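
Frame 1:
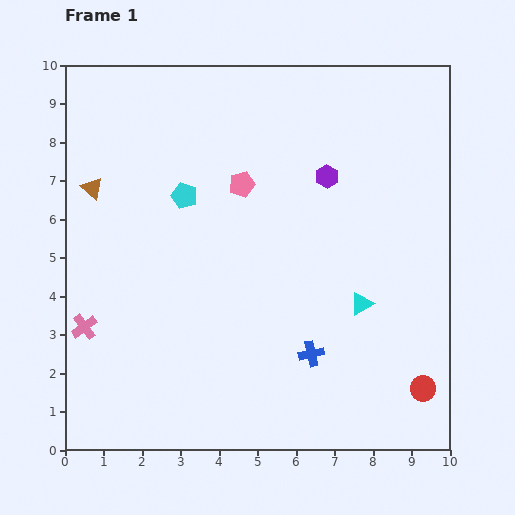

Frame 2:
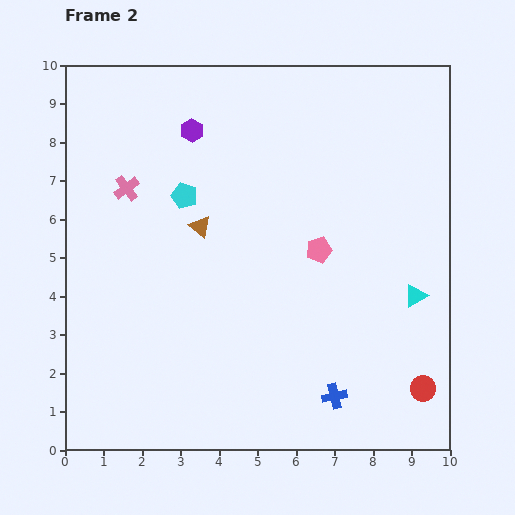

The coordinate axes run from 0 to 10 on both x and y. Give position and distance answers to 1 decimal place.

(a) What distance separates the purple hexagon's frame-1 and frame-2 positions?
3.7

The purple hexagon moved from (6.8, 7.1) to (3.3, 8.3), a distance of √(3.5² + 1.2²) ≈ 3.7.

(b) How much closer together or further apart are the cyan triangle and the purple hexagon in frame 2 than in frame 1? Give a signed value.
+3.8

Distance in frame 1: 3.4. Distance in frame 2: 7.2.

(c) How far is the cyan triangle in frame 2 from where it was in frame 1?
1.4

The cyan triangle moved from (7.7, 3.8) to (9.1, 4.0), a distance of √(1.4² + 0.2²) ≈ 1.4.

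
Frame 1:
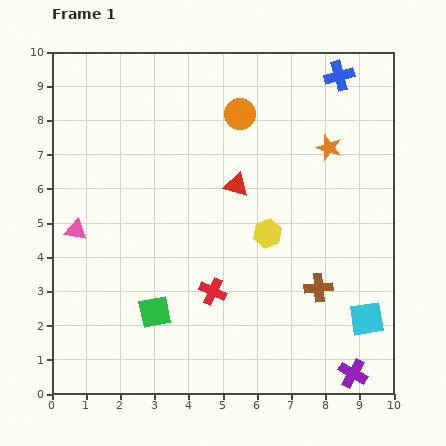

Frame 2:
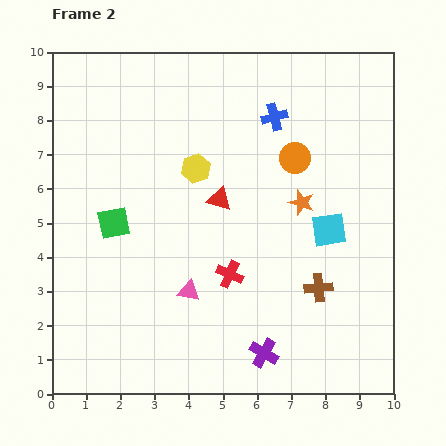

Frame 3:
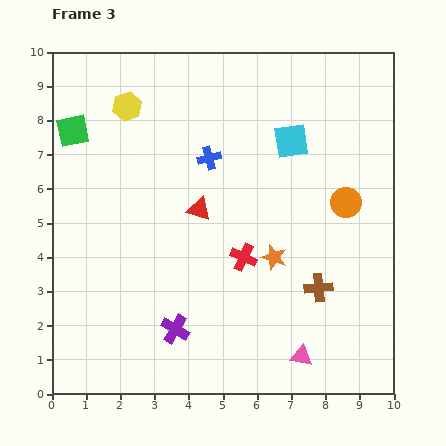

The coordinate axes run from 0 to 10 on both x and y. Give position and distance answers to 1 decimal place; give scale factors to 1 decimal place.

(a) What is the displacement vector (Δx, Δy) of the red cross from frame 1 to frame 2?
(0.5, 0.5)

The red cross was at (4.7, 3.0) in frame 1 and (5.2, 3.5) in frame 2.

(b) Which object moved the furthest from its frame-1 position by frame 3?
the pink triangle

(moved 7.6; next 5.8)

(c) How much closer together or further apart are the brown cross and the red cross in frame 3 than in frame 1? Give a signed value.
-0.7

Distance in frame 1: 3.1. Distance in frame 3: 2.4.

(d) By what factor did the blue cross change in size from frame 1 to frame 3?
0.8×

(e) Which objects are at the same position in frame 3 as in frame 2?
the brown cross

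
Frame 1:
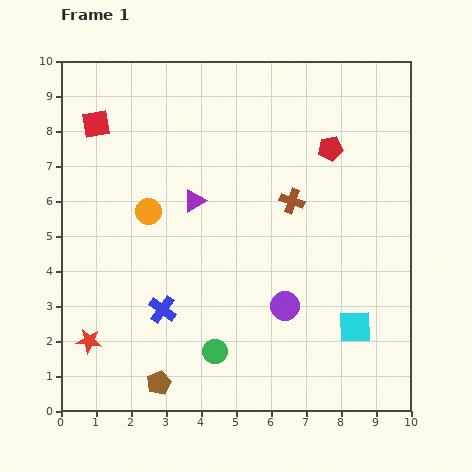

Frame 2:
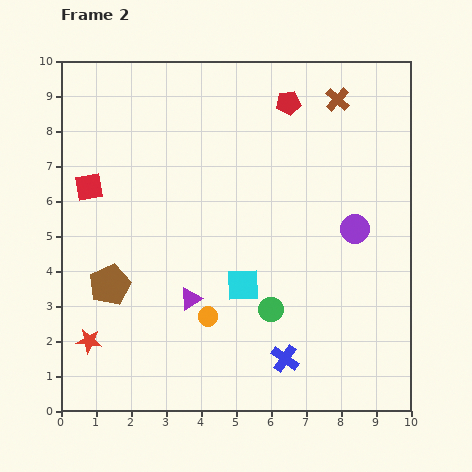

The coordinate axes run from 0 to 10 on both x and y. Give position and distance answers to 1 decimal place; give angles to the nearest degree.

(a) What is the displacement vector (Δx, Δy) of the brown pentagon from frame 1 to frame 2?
(-1.4, 2.8)

The brown pentagon was at (2.8, 0.8) in frame 1 and (1.4, 3.6) in frame 2.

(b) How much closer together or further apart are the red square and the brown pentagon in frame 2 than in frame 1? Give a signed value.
-4.7

Distance in frame 1: 7.6. Distance in frame 2: 2.9.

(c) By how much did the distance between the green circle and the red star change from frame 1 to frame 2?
+1.7

Distance in frame 1: 3.6. Distance in frame 2: 5.3.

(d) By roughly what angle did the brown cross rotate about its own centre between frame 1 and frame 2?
24° clockwise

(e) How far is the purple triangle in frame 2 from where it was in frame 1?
2.8

The purple triangle moved from (3.8, 6.0) to (3.7, 3.2), a distance of √(0.1² + 2.8²) ≈ 2.8.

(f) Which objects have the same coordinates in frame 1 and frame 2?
the red star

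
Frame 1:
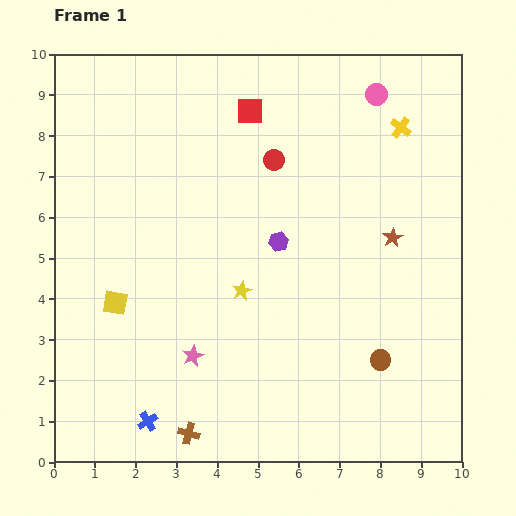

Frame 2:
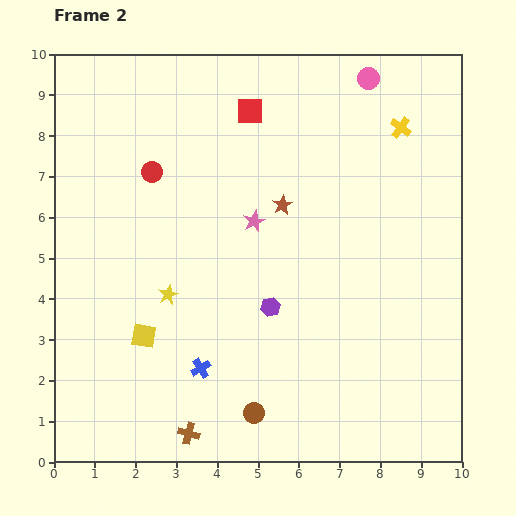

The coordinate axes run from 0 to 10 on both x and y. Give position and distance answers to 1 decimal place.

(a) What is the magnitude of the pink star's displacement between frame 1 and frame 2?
3.6

The pink star moved from (3.4, 2.6) to (4.9, 5.9), a distance of √(1.5² + 3.3²) ≈ 3.6.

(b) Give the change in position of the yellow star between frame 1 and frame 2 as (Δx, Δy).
(-1.8, -0.1)

The yellow star was at (4.6, 4.2) in frame 1 and (2.8, 4.1) in frame 2.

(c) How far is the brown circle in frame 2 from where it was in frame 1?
3.4

The brown circle moved from (8.0, 2.5) to (4.9, 1.2), a distance of √(3.1² + 1.3²) ≈ 3.4.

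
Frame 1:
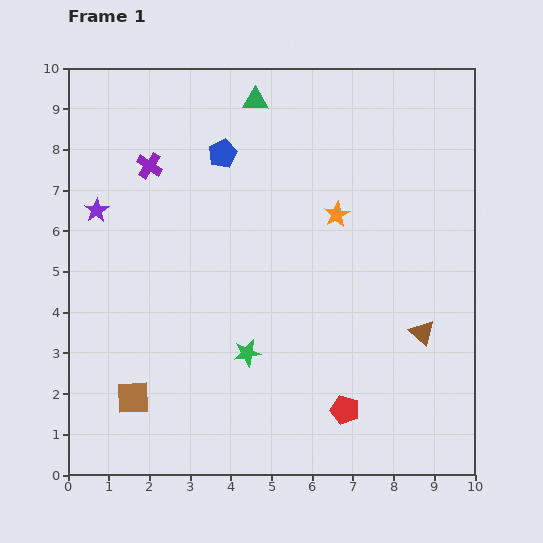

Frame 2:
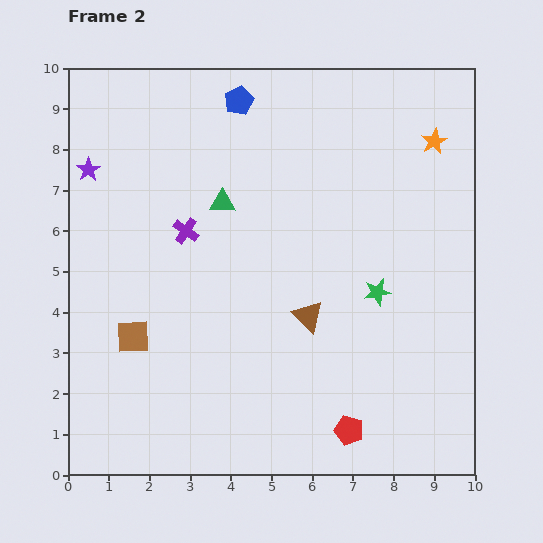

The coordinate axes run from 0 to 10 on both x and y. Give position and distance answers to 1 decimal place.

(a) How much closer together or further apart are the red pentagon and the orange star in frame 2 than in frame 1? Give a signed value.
+2.6

Distance in frame 1: 4.8. Distance in frame 2: 7.4.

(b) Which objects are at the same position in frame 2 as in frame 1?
none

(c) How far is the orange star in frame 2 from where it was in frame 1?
3.0

The orange star moved from (6.6, 6.4) to (9.0, 8.2), a distance of √(2.4² + 1.8²) ≈ 3.0.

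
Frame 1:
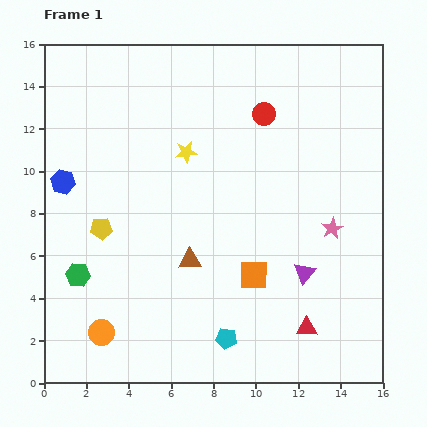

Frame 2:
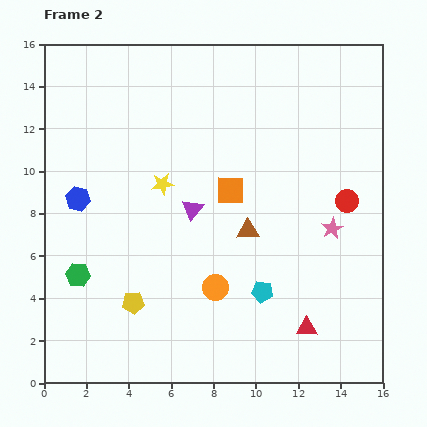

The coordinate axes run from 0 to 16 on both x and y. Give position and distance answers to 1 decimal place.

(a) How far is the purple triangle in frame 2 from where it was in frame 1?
6.1

The purple triangle moved from (12.3, 5.2) to (7.0, 8.2), a distance of √(5.3² + 3.0²) ≈ 6.1.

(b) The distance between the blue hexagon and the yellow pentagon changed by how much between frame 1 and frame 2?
+2.7

Distance in frame 1: 2.8. Distance in frame 2: 5.5.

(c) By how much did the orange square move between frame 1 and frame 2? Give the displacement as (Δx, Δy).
(-1.1, 4.0)

The orange square was at (9.9, 5.1) in frame 1 and (8.8, 9.1) in frame 2.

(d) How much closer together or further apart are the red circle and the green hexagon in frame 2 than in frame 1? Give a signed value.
+1.6

Distance in frame 1: 11.6. Distance in frame 2: 13.2.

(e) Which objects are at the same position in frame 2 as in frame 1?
the green hexagon, the pink star, the red triangle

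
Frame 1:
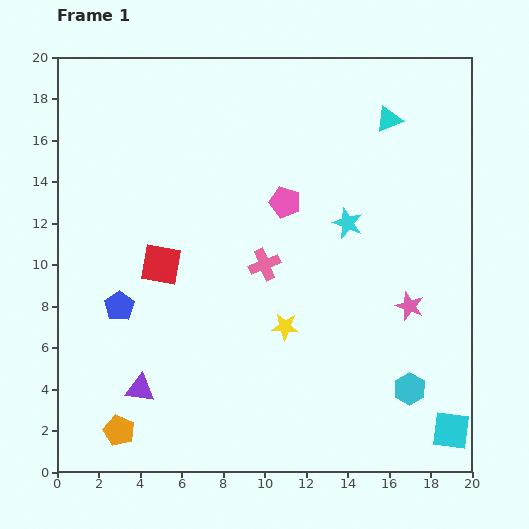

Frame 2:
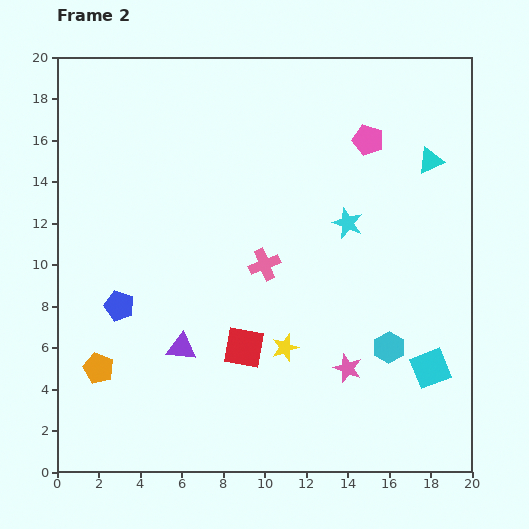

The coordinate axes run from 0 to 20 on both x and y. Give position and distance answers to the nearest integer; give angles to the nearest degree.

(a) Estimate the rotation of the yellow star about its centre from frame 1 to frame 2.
22° counter-clockwise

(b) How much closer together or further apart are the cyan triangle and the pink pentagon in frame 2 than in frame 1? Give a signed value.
-3

Distance in frame 1: 6. Distance in frame 2: 3.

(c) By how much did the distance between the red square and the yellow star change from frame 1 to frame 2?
-5

Distance in frame 1: 7. Distance in frame 2: 2.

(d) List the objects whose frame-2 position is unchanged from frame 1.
the cyan star, the pink cross, the blue pentagon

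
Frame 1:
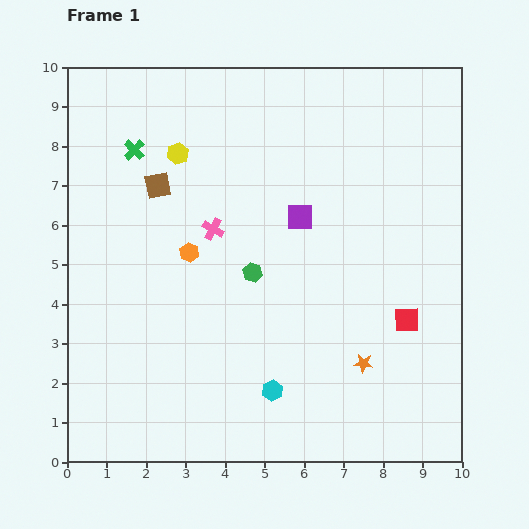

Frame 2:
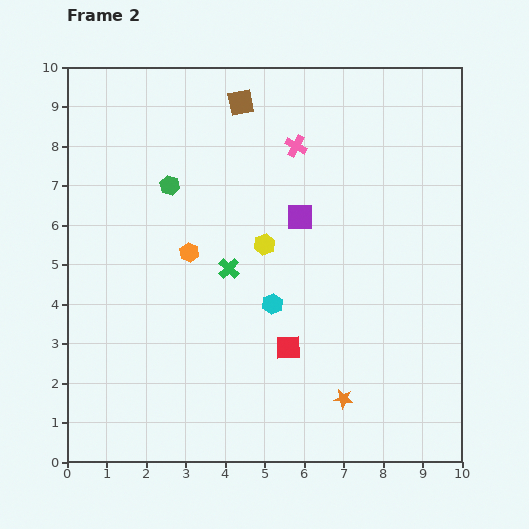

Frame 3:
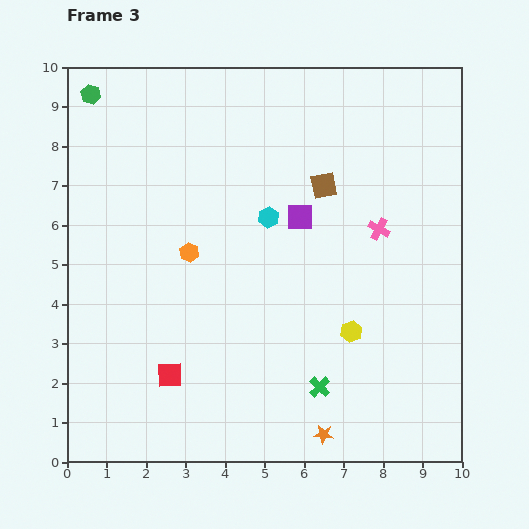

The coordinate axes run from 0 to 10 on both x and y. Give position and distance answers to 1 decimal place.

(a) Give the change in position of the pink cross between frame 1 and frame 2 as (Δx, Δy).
(2.1, 2.1)

The pink cross was at (3.7, 5.9) in frame 1 and (5.8, 8.0) in frame 2.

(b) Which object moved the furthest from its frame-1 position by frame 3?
the green cross

(moved 7.6; next 6.3)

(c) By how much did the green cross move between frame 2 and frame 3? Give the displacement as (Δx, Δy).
(2.3, -3.0)

The green cross was at (4.1, 4.9) in frame 2 and (6.4, 1.9) in frame 3.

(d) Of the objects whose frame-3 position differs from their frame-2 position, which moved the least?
the orange star

(moved 1.0)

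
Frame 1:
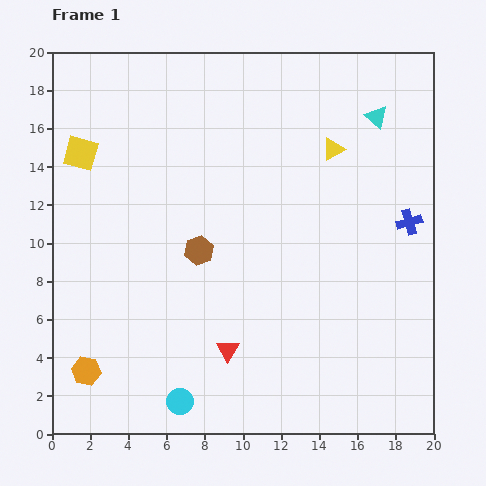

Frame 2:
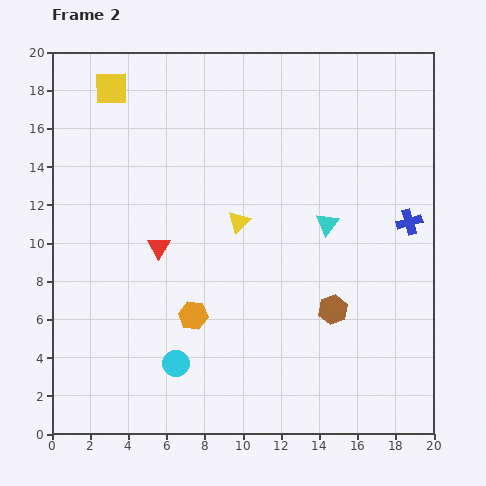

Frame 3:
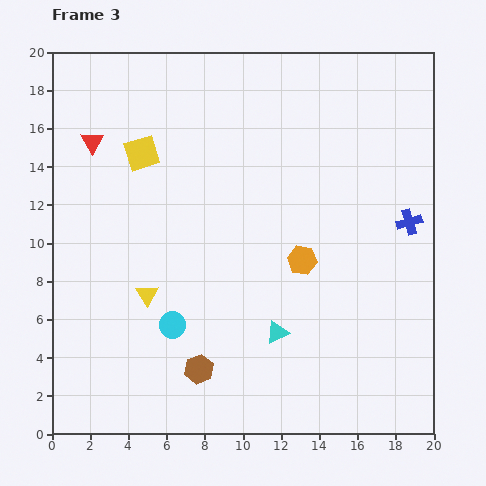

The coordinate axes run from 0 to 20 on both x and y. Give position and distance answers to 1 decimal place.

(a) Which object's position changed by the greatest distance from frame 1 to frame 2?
the brown hexagon

(moved 7.7; next 6.5)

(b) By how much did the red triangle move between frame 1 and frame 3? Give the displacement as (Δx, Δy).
(-7.1, 10.9)

The red triangle was at (9.2, 4.4) in frame 1 and (2.1, 15.3) in frame 3.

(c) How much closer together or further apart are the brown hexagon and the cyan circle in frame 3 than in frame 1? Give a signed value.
-5.3

Distance in frame 1: 8.0. Distance in frame 3: 2.7.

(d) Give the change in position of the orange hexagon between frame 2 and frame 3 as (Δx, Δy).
(5.7, 2.9)

The orange hexagon was at (7.4, 6.2) in frame 2 and (13.1, 9.1) in frame 3.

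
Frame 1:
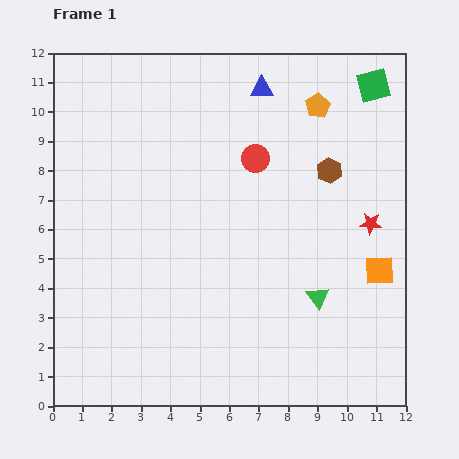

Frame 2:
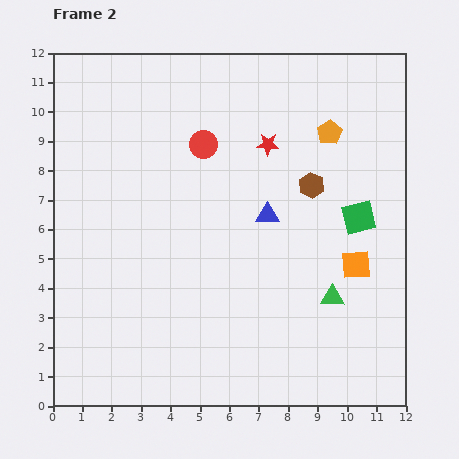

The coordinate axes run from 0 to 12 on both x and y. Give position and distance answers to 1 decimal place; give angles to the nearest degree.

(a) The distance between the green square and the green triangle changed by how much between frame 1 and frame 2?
-4.6

Distance in frame 1: 7.4. Distance in frame 2: 2.8.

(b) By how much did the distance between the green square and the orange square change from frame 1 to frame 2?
-4.7

Distance in frame 1: 6.3. Distance in frame 2: 1.6.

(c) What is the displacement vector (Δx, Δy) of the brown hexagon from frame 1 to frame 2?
(-0.6, -0.5)

The brown hexagon was at (9.4, 8.0) in frame 1 and (8.8, 7.5) in frame 2.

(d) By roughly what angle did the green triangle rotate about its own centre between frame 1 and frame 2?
52° counter-clockwise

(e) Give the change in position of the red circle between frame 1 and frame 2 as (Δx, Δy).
(-1.8, 0.5)

The red circle was at (6.9, 8.4) in frame 1 and (5.1, 8.9) in frame 2.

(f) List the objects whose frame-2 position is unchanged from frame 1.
none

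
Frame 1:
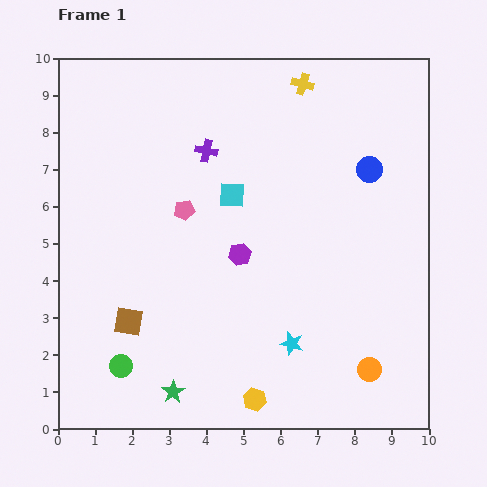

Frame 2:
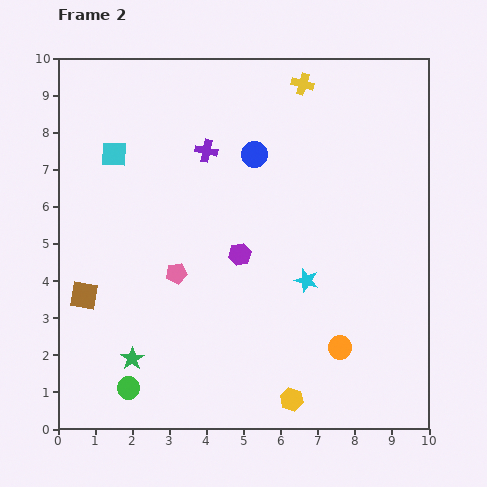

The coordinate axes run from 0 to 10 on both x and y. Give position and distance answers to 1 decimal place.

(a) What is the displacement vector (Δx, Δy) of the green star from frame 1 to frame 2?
(-1.1, 0.9)

The green star was at (3.1, 1.0) in frame 1 and (2.0, 1.9) in frame 2.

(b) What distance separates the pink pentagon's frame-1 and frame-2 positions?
1.7

The pink pentagon moved from (3.4, 5.9) to (3.2, 4.2), a distance of √(0.2² + 1.7²) ≈ 1.7.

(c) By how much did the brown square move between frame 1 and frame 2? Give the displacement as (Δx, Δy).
(-1.2, 0.7)

The brown square was at (1.9, 2.9) in frame 1 and (0.7, 3.6) in frame 2.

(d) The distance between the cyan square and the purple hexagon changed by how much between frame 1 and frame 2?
+2.7

Distance in frame 1: 1.6. Distance in frame 2: 4.3.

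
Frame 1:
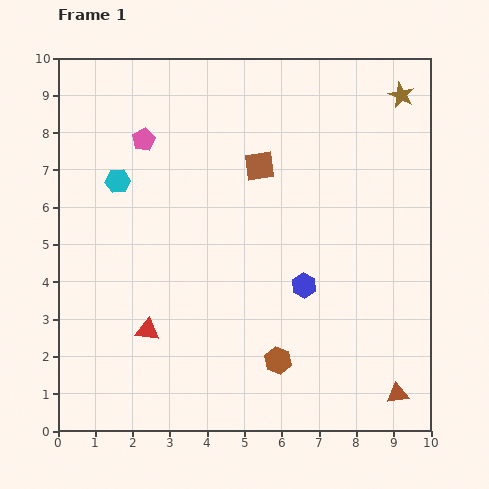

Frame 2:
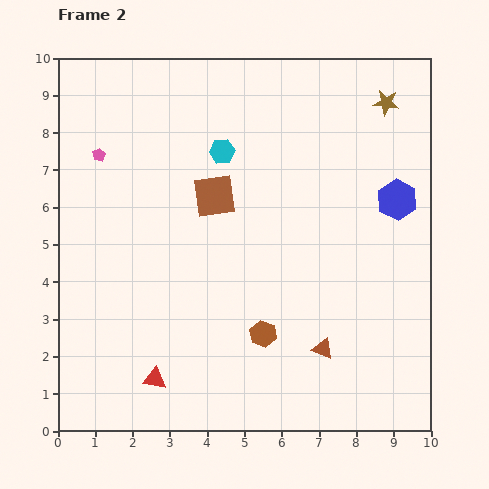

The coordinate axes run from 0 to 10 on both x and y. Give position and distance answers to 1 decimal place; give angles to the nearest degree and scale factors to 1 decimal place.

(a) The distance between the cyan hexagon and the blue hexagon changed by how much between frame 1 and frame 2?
-0.8

Distance in frame 1: 5.7. Distance in frame 2: 4.9.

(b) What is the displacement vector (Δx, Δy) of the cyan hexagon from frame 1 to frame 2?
(2.8, 0.8)

The cyan hexagon was at (1.6, 6.7) in frame 1 and (4.4, 7.5) in frame 2.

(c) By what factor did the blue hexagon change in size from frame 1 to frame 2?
1.7×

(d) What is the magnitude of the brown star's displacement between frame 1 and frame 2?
0.4

The brown star moved from (9.2, 9.0) to (8.8, 8.8), a distance of √(0.4² + 0.2²) ≈ 0.4.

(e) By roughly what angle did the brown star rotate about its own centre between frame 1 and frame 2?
17° counter-clockwise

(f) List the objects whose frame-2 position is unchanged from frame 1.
none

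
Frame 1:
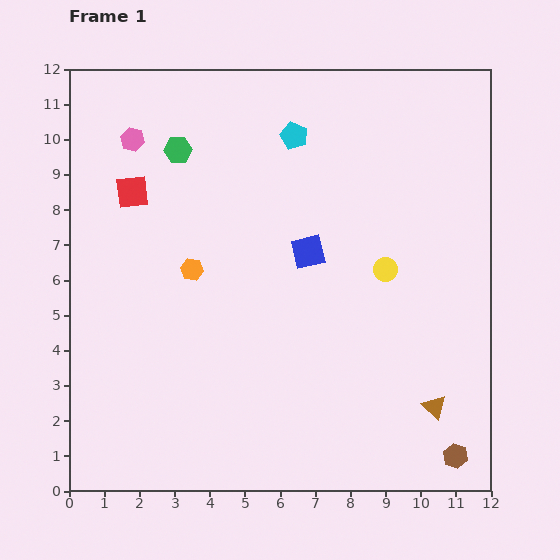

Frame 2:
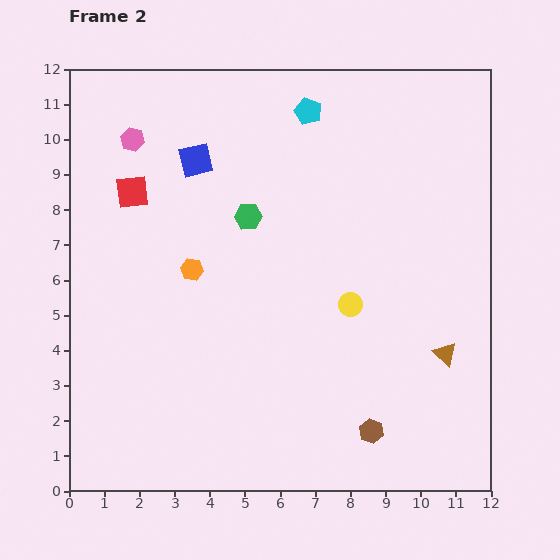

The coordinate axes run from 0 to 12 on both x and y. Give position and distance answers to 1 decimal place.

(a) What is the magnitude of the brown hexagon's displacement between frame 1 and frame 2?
2.5

The brown hexagon moved from (11.0, 1.0) to (8.6, 1.7), a distance of √(2.4² + 0.7²) ≈ 2.5.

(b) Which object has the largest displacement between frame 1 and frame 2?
the blue square

(moved 4.1; next 2.8)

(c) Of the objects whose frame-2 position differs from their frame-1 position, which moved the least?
the cyan pentagon

(moved 0.8)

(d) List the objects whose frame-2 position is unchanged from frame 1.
the red square, the pink hexagon, the orange hexagon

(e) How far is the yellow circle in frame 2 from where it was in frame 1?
1.4

The yellow circle moved from (9.0, 6.3) to (8.0, 5.3), a distance of √(1.0² + 1.0²) ≈ 1.4.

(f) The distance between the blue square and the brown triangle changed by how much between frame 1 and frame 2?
+3.3

Distance in frame 1: 5.7. Distance in frame 2: 9.0.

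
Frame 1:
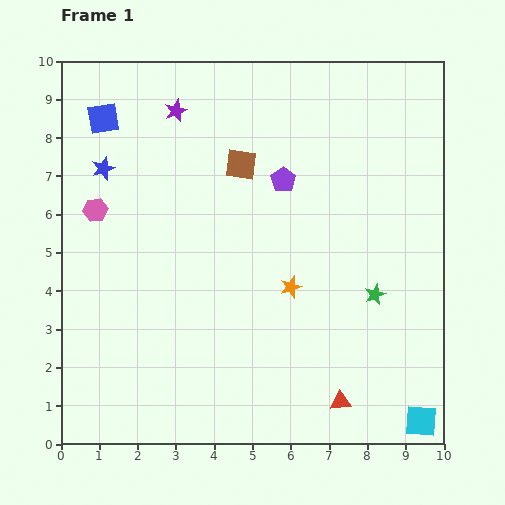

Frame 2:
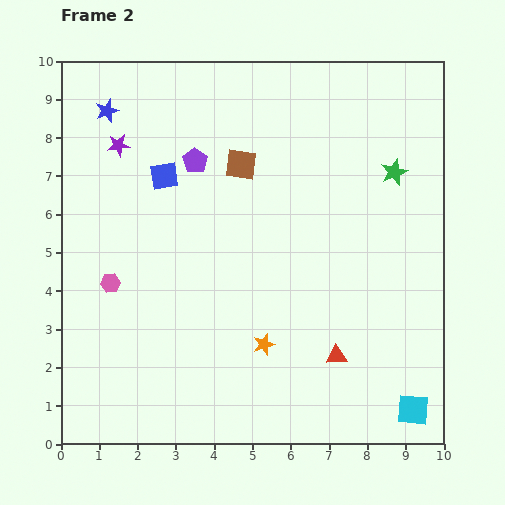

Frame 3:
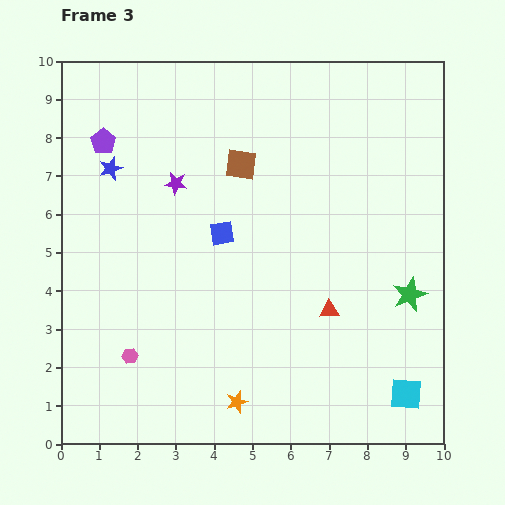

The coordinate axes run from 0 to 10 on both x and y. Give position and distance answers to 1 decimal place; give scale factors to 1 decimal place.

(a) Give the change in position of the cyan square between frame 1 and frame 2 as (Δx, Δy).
(-0.2, 0.3)

The cyan square was at (9.4, 0.6) in frame 1 and (9.2, 0.9) in frame 2.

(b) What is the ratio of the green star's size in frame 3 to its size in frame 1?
1.7×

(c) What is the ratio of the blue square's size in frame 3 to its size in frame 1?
0.8×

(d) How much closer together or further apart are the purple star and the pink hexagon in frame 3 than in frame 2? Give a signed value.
+1.1

Distance in frame 2: 3.6. Distance in frame 3: 4.7.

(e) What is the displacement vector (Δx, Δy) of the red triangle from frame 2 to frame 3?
(-0.2, 1.2)

The red triangle was at (7.2, 2.3) in frame 2 and (7.0, 3.5) in frame 3.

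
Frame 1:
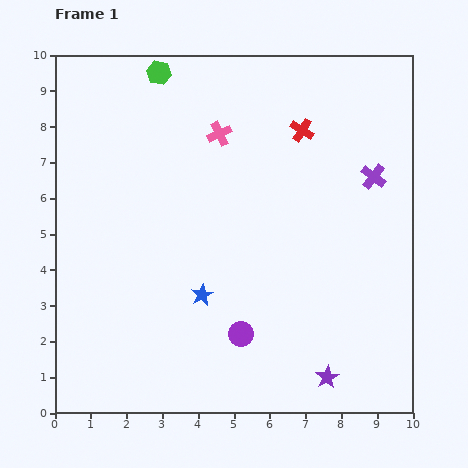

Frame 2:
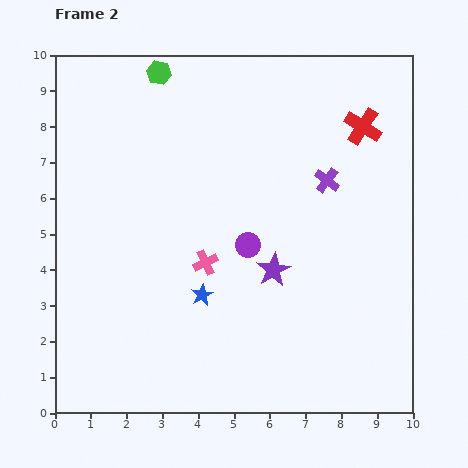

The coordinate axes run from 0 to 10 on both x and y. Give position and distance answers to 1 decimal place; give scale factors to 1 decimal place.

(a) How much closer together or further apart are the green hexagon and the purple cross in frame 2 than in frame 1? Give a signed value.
-1.1

Distance in frame 1: 6.7. Distance in frame 2: 5.6.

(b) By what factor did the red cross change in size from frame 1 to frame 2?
1.6×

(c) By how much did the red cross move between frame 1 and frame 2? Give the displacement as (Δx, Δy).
(1.7, 0.1)

The red cross was at (6.9, 7.9) in frame 1 and (8.6, 8.0) in frame 2.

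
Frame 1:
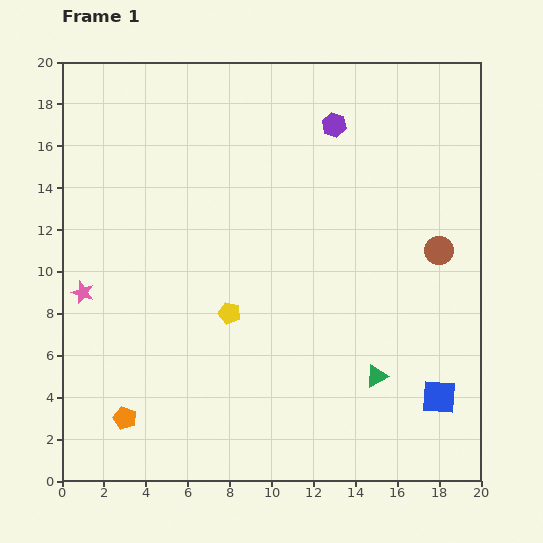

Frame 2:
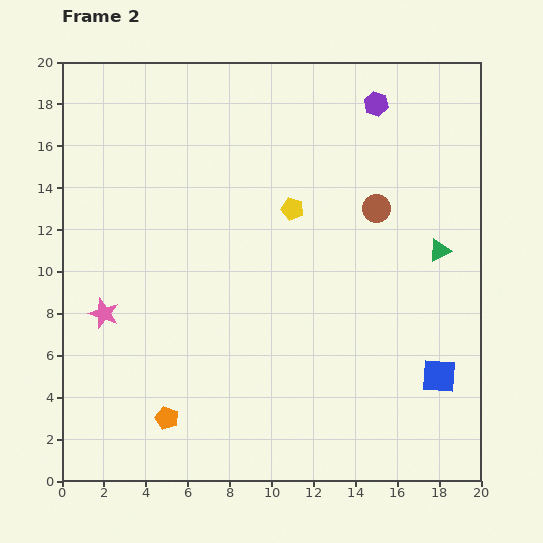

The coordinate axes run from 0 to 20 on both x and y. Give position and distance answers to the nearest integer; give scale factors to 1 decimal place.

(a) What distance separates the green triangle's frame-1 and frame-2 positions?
7

The green triangle moved from (15, 5) to (18, 11), a distance of √(3² + 6²) ≈ 7.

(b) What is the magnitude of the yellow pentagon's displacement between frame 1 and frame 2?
6

The yellow pentagon moved from (8, 8) to (11, 13), a distance of √(3² + 5²) ≈ 6.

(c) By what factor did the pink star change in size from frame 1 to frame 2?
1.4×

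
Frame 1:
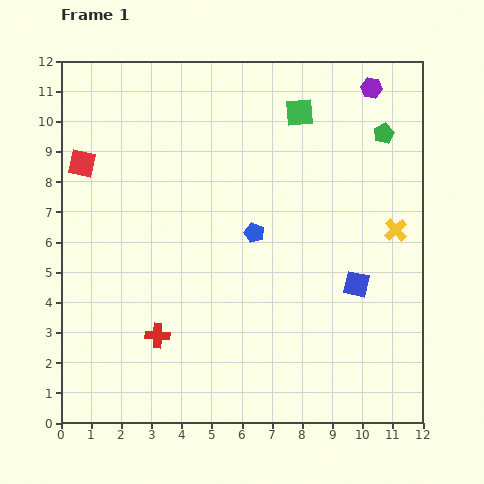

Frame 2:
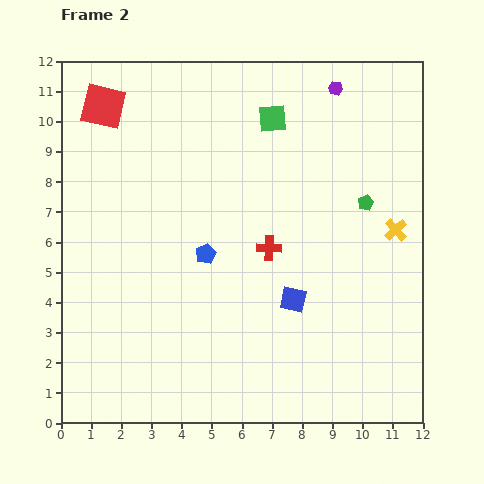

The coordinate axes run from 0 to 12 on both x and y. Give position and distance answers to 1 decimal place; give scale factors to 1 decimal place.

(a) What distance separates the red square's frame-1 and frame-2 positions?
2.0

The red square moved from (0.7, 8.6) to (1.4, 10.5), a distance of √(0.7² + 1.9²) ≈ 2.0.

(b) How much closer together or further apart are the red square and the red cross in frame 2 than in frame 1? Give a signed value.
+1.0

Distance in frame 1: 6.2. Distance in frame 2: 7.2.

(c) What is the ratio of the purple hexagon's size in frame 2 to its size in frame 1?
0.7×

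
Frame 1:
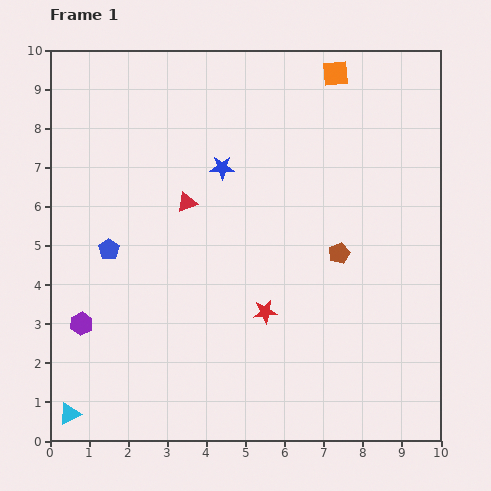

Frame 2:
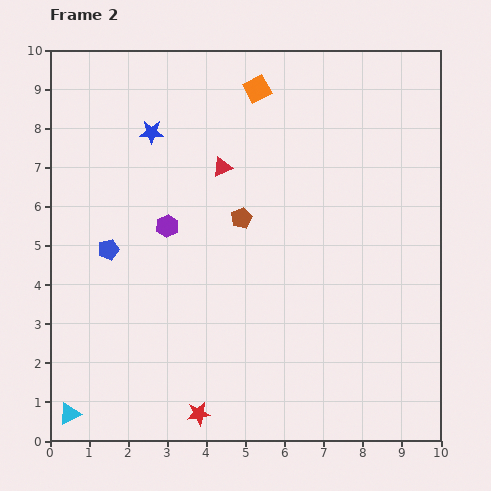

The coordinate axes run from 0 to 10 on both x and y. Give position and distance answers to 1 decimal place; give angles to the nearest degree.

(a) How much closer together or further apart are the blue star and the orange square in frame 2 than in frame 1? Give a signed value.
-0.9

Distance in frame 1: 3.8. Distance in frame 2: 2.9.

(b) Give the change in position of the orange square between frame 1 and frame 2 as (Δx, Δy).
(-2.0, -0.4)

The orange square was at (7.3, 9.4) in frame 1 and (5.3, 9.0) in frame 2.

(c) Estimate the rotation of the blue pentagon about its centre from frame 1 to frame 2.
20° clockwise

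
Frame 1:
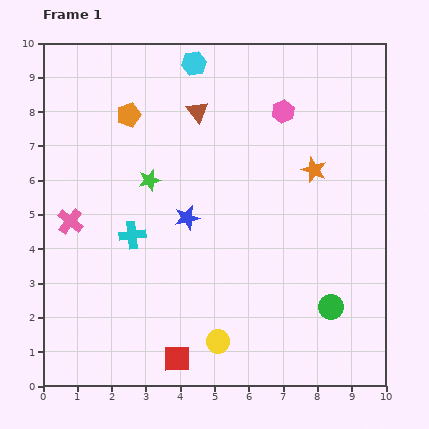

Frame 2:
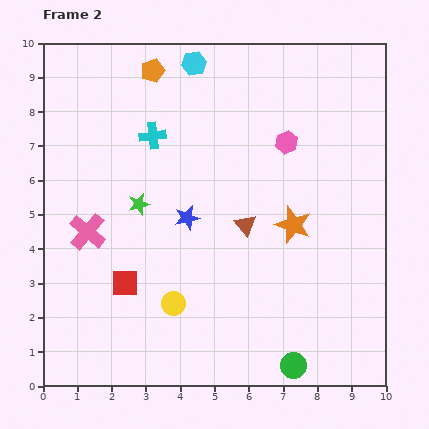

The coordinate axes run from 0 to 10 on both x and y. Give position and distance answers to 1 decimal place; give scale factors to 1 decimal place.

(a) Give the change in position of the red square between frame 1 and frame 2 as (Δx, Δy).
(-1.5, 2.2)

The red square was at (3.9, 0.8) in frame 1 and (2.4, 3.0) in frame 2.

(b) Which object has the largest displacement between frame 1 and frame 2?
the brown triangle

(moved 3.6; next 3.0)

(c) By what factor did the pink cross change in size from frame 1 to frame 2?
1.4×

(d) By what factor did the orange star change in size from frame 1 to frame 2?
1.4×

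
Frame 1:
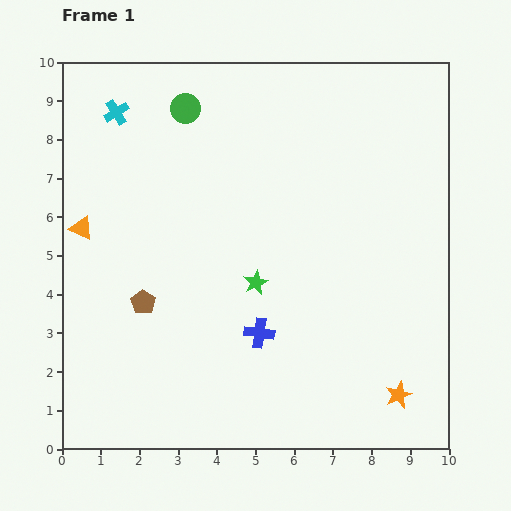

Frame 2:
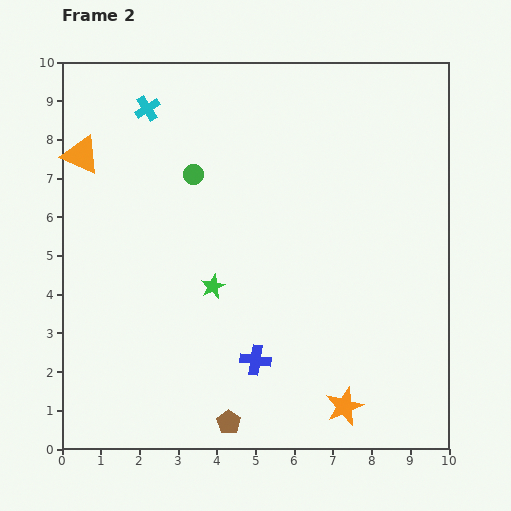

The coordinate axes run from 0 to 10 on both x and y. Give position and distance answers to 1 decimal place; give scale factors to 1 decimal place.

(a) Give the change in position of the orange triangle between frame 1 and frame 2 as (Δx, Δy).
(0.0, 1.9)

The orange triangle was at (0.5, 5.7) in frame 1 and (0.5, 7.6) in frame 2.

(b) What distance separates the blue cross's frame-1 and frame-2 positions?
0.7

The blue cross moved from (5.1, 3.0) to (5.0, 2.3), a distance of √(0.1² + 0.7²) ≈ 0.7.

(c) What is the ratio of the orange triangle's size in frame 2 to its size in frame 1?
1.6×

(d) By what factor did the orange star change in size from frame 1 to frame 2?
1.4×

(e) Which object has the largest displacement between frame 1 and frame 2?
the brown pentagon

(moved 3.8; next 1.9)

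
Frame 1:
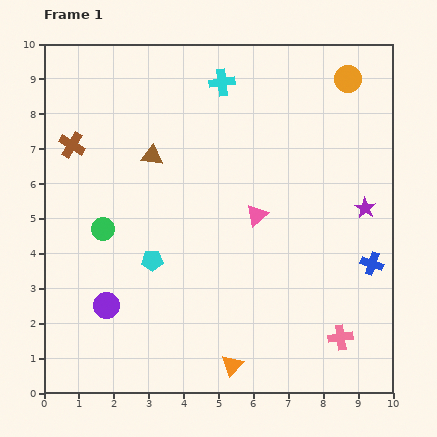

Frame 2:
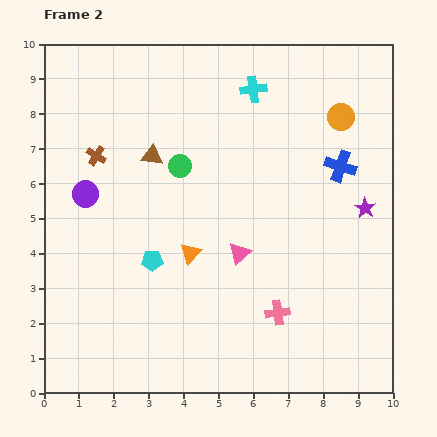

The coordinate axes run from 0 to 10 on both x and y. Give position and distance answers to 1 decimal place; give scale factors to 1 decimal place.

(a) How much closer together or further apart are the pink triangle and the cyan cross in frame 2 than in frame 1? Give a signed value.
+0.8

Distance in frame 1: 3.9. Distance in frame 2: 4.7.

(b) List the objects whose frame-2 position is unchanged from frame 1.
the cyan pentagon, the purple star, the brown triangle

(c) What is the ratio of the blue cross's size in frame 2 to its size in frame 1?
1.4×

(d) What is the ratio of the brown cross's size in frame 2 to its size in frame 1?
0.8×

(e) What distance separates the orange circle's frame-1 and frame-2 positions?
1.1

The orange circle moved from (8.7, 9.0) to (8.5, 7.9), a distance of √(0.2² + 1.1²) ≈ 1.1.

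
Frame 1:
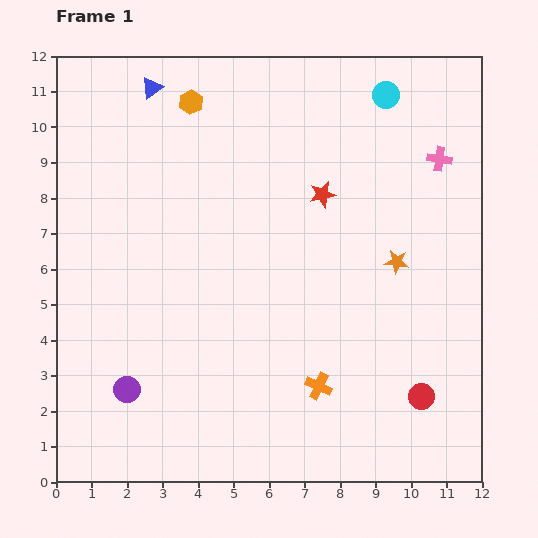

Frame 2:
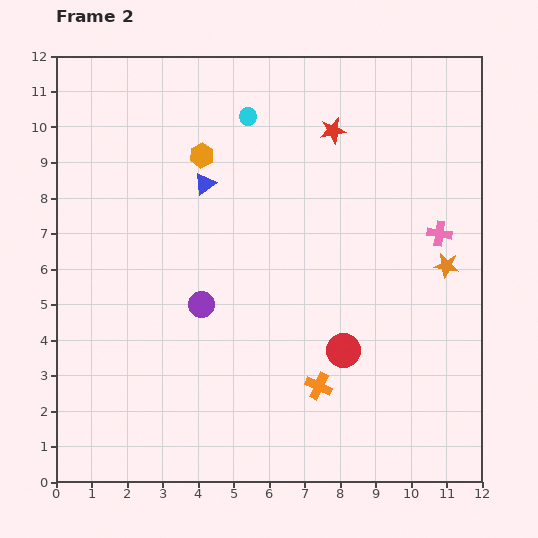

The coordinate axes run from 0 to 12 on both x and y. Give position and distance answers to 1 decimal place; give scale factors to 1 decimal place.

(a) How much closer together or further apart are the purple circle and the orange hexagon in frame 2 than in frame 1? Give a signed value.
-4.1

Distance in frame 1: 8.3. Distance in frame 2: 4.2.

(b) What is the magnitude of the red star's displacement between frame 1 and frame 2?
1.8

The red star moved from (7.5, 8.1) to (7.8, 9.9), a distance of √(0.3² + 1.8²) ≈ 1.8.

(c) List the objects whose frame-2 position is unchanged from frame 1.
the orange cross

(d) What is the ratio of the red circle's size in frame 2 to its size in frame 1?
1.3×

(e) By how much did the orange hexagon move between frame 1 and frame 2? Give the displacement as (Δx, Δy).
(0.3, -1.5)

The orange hexagon was at (3.8, 10.7) in frame 1 and (4.1, 9.2) in frame 2.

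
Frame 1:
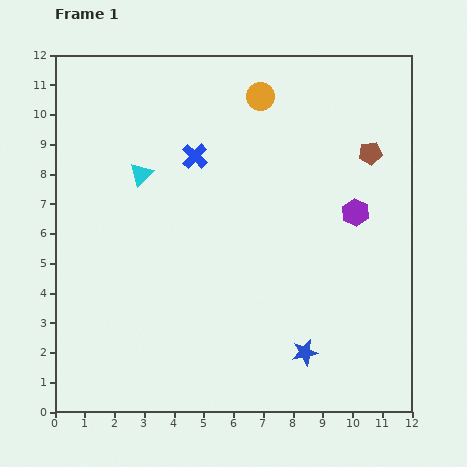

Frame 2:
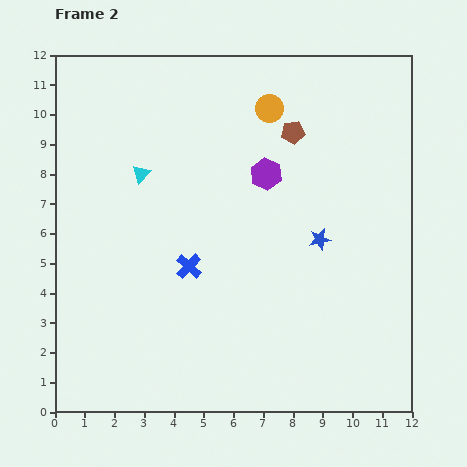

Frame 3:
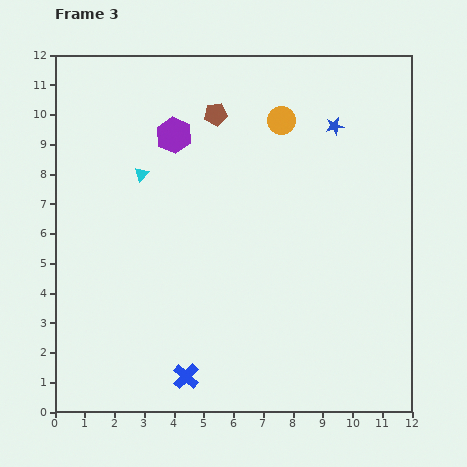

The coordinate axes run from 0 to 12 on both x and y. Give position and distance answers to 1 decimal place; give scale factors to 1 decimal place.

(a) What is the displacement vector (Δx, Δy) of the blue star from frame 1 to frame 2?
(0.5, 3.8)

The blue star was at (8.4, 2.0) in frame 1 and (8.9, 5.8) in frame 2.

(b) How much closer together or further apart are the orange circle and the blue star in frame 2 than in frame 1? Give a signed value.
-4.0

Distance in frame 1: 8.7. Distance in frame 2: 4.7.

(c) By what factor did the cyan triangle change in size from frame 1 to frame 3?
0.6×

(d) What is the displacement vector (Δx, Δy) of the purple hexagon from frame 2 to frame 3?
(-3.1, 1.3)

The purple hexagon was at (7.1, 8.0) in frame 2 and (4.0, 9.3) in frame 3.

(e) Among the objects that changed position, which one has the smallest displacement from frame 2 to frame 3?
the orange circle

(moved 0.6)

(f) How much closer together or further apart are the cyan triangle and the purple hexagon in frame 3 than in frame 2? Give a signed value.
-2.5

Distance in frame 2: 4.2. Distance in frame 3: 1.7.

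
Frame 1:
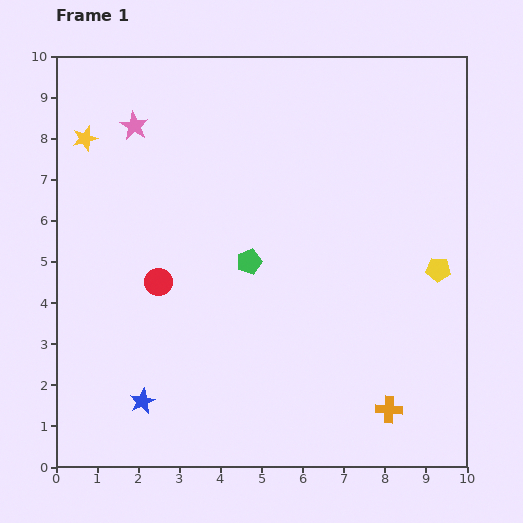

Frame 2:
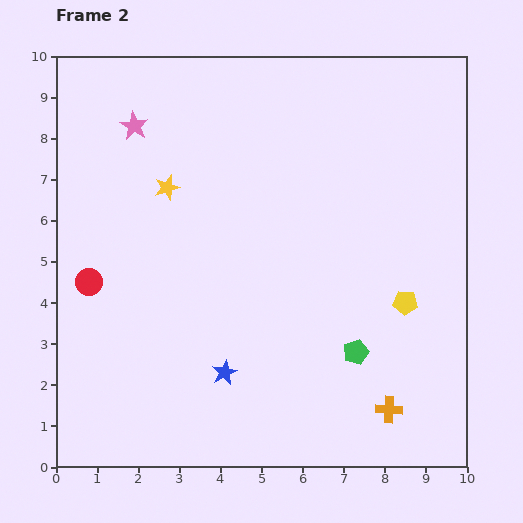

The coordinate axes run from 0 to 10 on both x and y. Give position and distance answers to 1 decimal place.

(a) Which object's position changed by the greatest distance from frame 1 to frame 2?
the green pentagon

(moved 3.4; next 2.3)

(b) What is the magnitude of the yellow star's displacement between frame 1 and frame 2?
2.3

The yellow star moved from (0.7, 8.0) to (2.7, 6.8), a distance of √(2.0² + 1.2²) ≈ 2.3.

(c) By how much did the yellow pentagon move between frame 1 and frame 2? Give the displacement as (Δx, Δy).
(-0.8, -0.8)

The yellow pentagon was at (9.3, 4.8) in frame 1 and (8.5, 4.0) in frame 2.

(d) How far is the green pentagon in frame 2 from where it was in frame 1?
3.4

The green pentagon moved from (4.7, 5.0) to (7.3, 2.8), a distance of √(2.6² + 2.2²) ≈ 3.4.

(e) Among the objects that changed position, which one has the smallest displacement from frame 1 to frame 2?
the yellow pentagon

(moved 1.1)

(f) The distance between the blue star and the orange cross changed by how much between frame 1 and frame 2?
-1.9

Distance in frame 1: 6.0. Distance in frame 2: 4.1.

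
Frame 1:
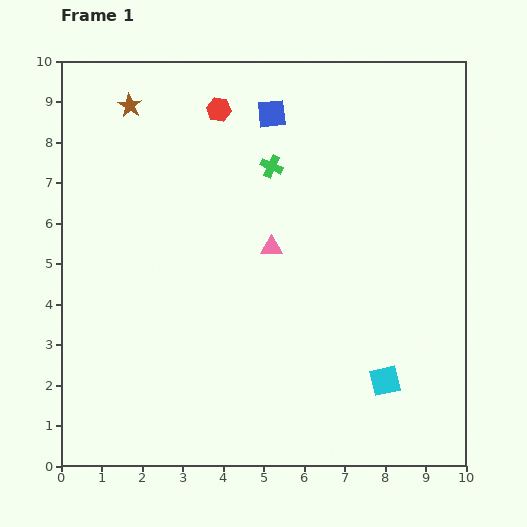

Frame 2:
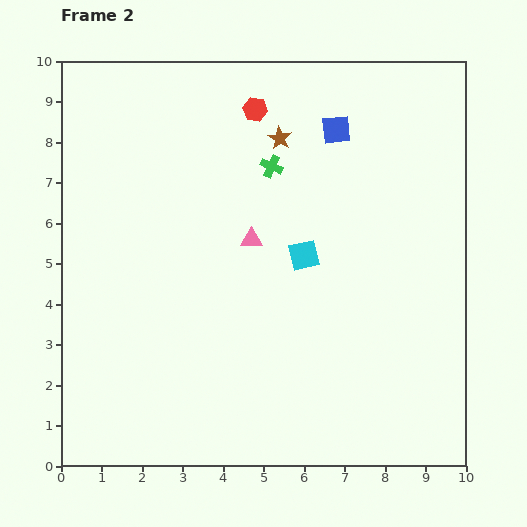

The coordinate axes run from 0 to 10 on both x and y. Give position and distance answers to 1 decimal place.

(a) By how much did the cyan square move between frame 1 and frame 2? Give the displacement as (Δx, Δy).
(-2.0, 3.1)

The cyan square was at (8.0, 2.1) in frame 1 and (6.0, 5.2) in frame 2.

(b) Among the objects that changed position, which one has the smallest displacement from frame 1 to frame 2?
the pink triangle

(moved 0.5)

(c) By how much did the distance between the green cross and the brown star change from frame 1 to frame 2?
-3.1

Distance in frame 1: 3.8. Distance in frame 2: 0.7.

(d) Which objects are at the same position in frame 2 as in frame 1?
the green cross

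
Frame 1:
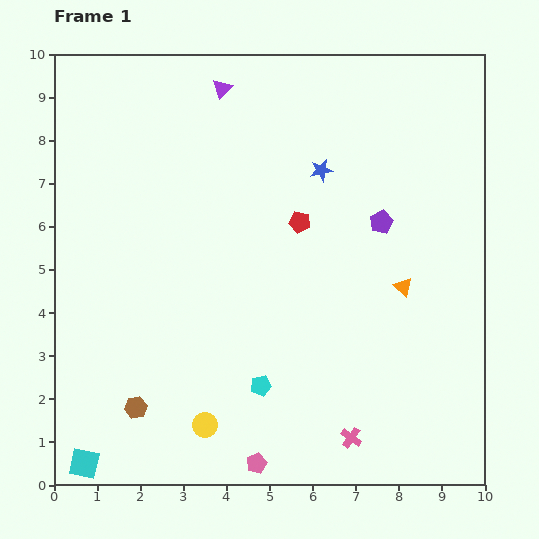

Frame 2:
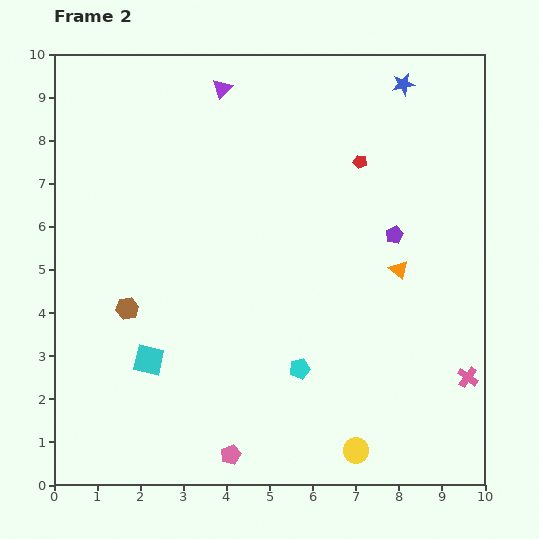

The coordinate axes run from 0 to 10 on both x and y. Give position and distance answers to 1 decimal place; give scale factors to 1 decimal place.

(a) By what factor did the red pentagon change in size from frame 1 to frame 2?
0.6×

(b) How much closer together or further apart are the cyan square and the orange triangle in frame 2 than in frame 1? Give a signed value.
-2.3

Distance in frame 1: 8.5. Distance in frame 2: 6.2.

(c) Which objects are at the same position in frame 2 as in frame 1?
the purple triangle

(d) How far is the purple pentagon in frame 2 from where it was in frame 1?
0.4

The purple pentagon moved from (7.6, 6.1) to (7.9, 5.8), a distance of √(0.3² + 0.3²) ≈ 0.4.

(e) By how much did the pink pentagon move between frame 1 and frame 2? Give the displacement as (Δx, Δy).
(-0.6, 0.2)

The pink pentagon was at (4.7, 0.5) in frame 1 and (4.1, 0.7) in frame 2.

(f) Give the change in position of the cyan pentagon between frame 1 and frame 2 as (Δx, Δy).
(0.9, 0.4)

The cyan pentagon was at (4.8, 2.3) in frame 1 and (5.7, 2.7) in frame 2.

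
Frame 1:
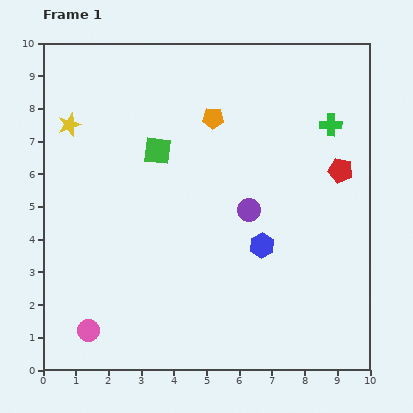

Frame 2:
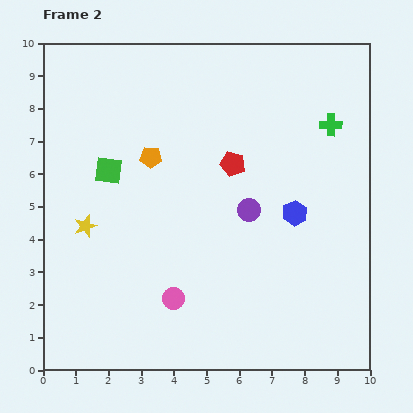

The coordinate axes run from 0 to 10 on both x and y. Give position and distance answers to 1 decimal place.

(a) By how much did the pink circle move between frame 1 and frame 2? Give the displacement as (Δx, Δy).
(2.6, 1.0)

The pink circle was at (1.4, 1.2) in frame 1 and (4.0, 2.2) in frame 2.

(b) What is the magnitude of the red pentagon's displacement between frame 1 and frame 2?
3.3

The red pentagon moved from (9.1, 6.1) to (5.8, 6.3), a distance of √(3.3² + 0.2²) ≈ 3.3.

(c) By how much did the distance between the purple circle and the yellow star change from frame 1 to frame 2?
-1.1

Distance in frame 1: 6.1. Distance in frame 2: 5.0.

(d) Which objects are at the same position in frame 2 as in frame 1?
the green cross, the purple circle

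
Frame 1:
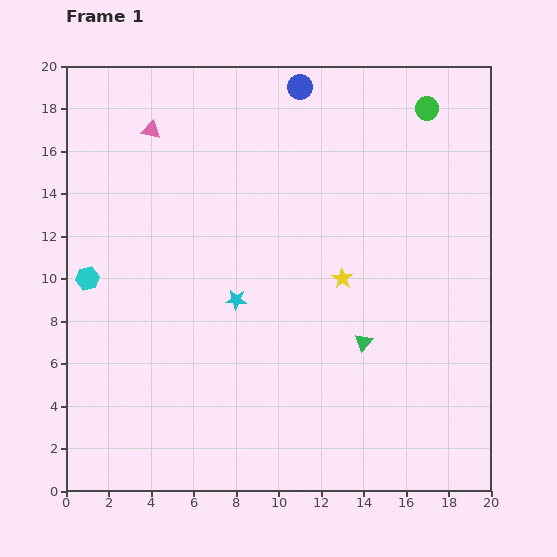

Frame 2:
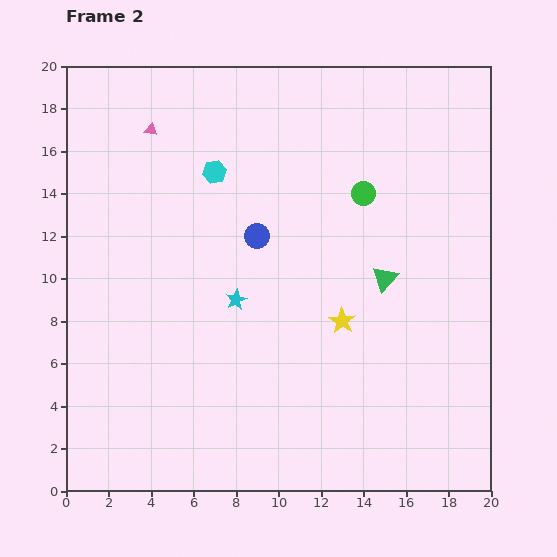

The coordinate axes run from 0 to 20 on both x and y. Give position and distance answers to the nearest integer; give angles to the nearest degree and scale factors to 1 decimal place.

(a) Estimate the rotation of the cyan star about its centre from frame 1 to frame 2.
31° counter-clockwise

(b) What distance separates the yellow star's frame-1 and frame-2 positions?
2

The yellow star moved from (13, 10) to (13, 8), a distance of √(0² + 2²) ≈ 2.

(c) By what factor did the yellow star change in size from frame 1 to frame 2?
1.3×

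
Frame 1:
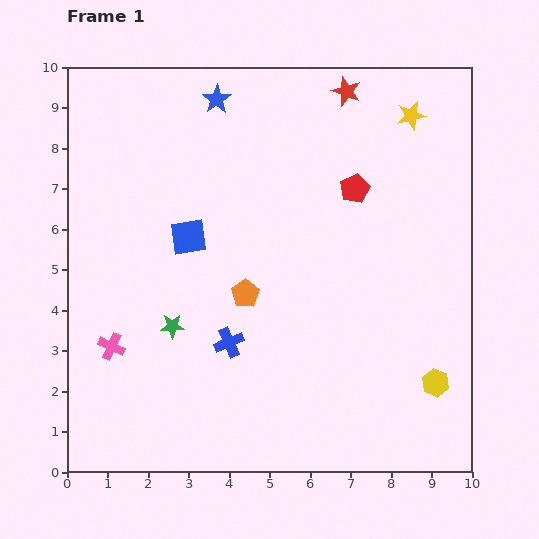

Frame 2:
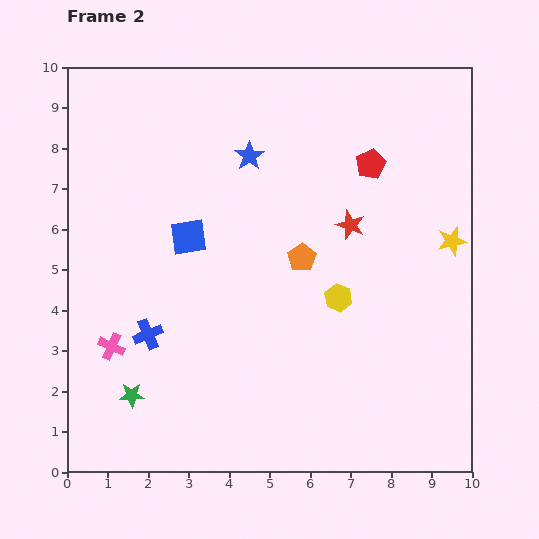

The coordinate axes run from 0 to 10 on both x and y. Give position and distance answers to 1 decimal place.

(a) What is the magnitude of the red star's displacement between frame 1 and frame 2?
3.3

The red star moved from (6.9, 9.4) to (7.0, 6.1), a distance of √(0.1² + 3.3²) ≈ 3.3.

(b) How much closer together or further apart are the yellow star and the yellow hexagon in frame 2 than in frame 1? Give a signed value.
-3.5

Distance in frame 1: 6.6. Distance in frame 2: 3.1.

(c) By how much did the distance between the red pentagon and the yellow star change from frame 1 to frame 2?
+0.5

Distance in frame 1: 2.3. Distance in frame 2: 2.8.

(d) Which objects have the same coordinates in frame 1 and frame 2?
the blue square, the pink cross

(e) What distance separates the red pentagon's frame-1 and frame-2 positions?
0.7

The red pentagon moved from (7.1, 7.0) to (7.5, 7.6), a distance of √(0.4² + 0.6²) ≈ 0.7.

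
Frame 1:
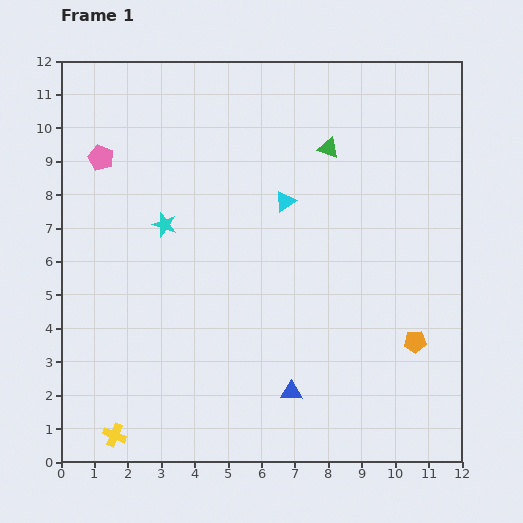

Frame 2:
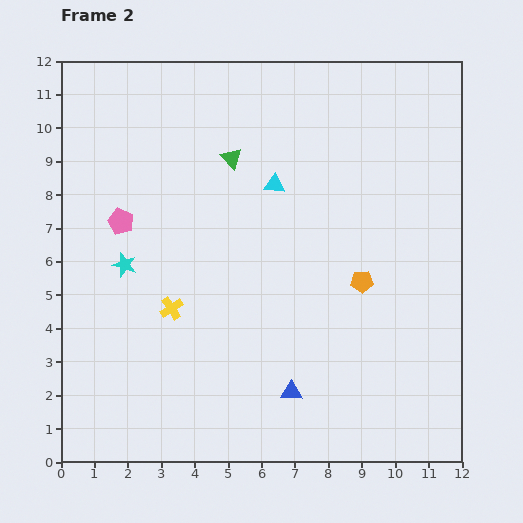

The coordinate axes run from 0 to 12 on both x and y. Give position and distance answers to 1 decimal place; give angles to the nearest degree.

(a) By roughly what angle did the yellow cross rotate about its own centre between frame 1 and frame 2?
34° clockwise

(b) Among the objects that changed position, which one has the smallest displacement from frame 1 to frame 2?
the cyan triangle

(moved 0.6)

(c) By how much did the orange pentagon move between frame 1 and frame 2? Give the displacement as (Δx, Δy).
(-1.6, 1.8)

The orange pentagon was at (10.6, 3.6) in frame 1 and (9.0, 5.4) in frame 2.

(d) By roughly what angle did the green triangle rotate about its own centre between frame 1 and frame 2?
29° clockwise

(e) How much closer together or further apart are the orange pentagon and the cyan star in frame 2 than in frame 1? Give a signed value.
-1.2

Distance in frame 1: 8.3. Distance in frame 2: 7.1.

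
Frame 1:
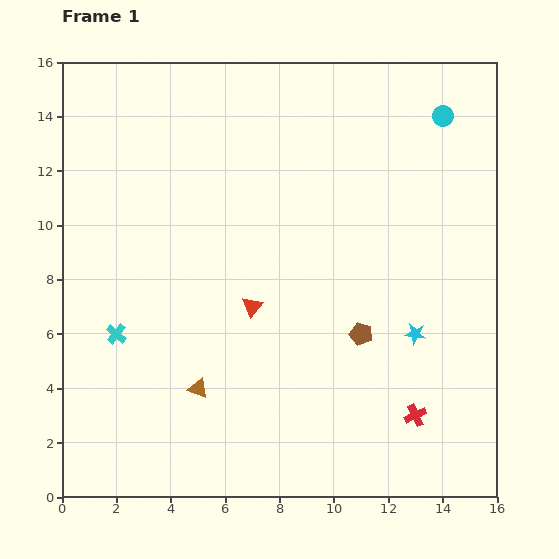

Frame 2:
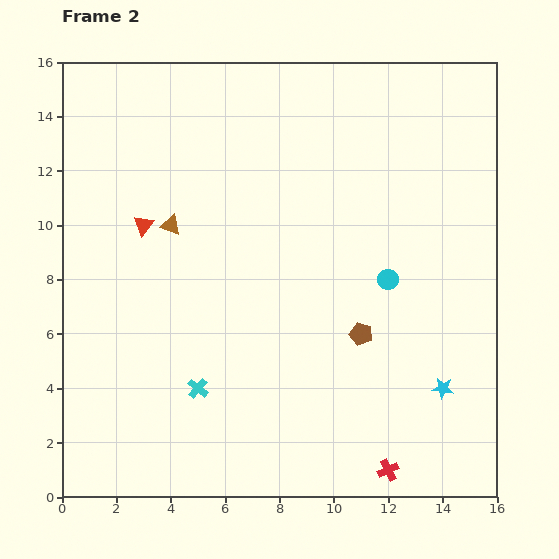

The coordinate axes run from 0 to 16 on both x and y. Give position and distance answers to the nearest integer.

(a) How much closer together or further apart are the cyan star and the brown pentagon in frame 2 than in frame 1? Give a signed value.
+2

Distance in frame 1: 2. Distance in frame 2: 4.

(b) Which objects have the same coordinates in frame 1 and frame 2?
the brown pentagon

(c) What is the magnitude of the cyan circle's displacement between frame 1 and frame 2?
6

The cyan circle moved from (14, 14) to (12, 8), a distance of √(2² + 6²) ≈ 6.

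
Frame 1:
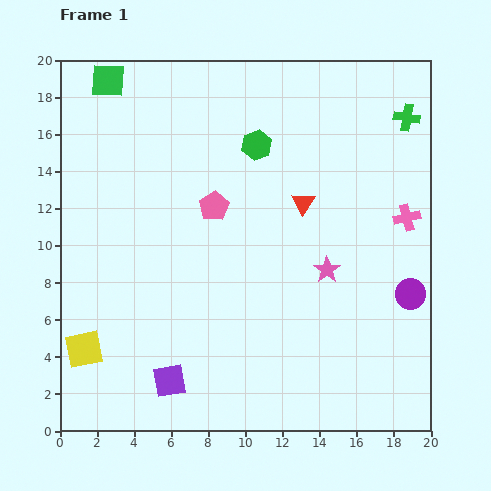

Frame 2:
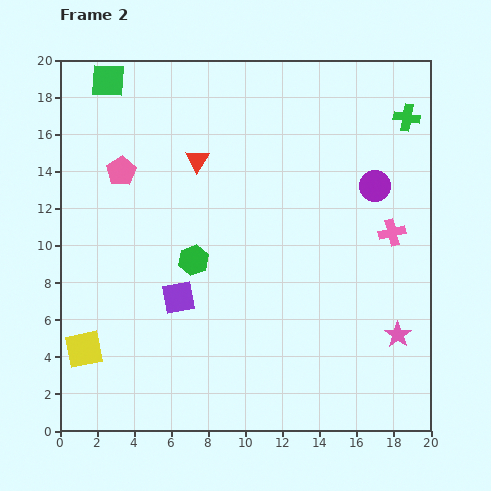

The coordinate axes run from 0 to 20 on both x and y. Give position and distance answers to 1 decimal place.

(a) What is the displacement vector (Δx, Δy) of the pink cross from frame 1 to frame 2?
(-0.8, -0.8)

The pink cross was at (18.7, 11.5) in frame 1 and (17.9, 10.7) in frame 2.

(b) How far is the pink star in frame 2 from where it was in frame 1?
5.2

The pink star moved from (14.4, 8.7) to (18.2, 5.2), a distance of √(3.8² + 3.5²) ≈ 5.2.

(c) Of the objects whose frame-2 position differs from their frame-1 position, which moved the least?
the pink cross

(moved 1.1)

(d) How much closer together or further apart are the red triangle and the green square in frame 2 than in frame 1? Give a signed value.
-6.0

Distance in frame 1: 12.4. Distance in frame 2: 6.4.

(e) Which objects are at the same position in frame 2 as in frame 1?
the green square, the yellow square, the green cross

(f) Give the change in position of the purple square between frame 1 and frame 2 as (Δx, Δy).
(0.5, 4.5)

The purple square was at (5.9, 2.7) in frame 1 and (6.4, 7.2) in frame 2.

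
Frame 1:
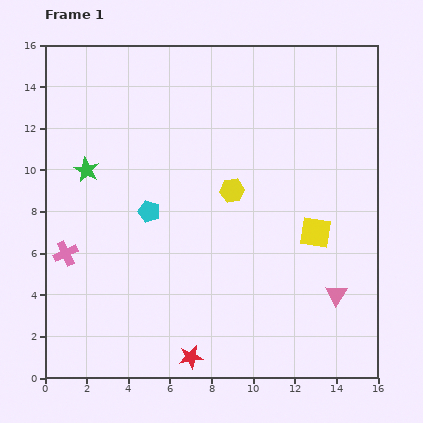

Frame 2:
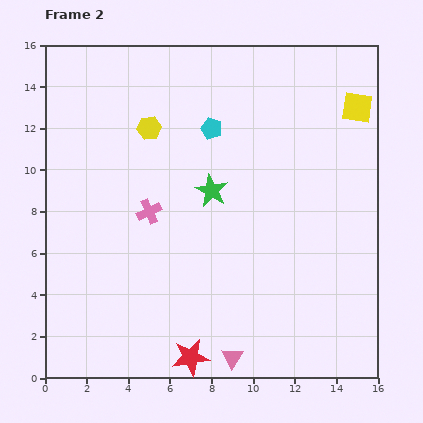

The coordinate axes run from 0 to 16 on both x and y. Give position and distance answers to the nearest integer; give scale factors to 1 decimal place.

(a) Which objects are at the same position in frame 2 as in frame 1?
the red star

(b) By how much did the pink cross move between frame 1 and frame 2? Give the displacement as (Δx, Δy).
(4, 2)

The pink cross was at (1, 6) in frame 1 and (5, 8) in frame 2.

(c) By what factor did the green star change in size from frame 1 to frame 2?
1.3×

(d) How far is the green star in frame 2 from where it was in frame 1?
6

The green star moved from (2, 10) to (8, 9), a distance of √(6² + 1²) ≈ 6.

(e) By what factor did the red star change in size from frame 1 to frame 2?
1.6×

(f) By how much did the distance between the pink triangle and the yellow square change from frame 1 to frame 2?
+10

Distance in frame 1: 3. Distance in frame 2: 13.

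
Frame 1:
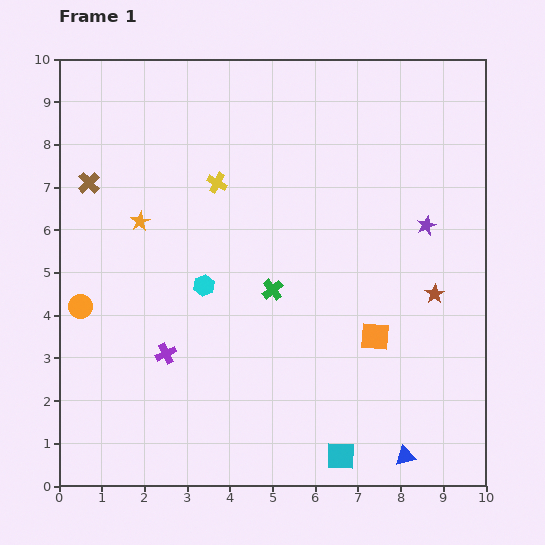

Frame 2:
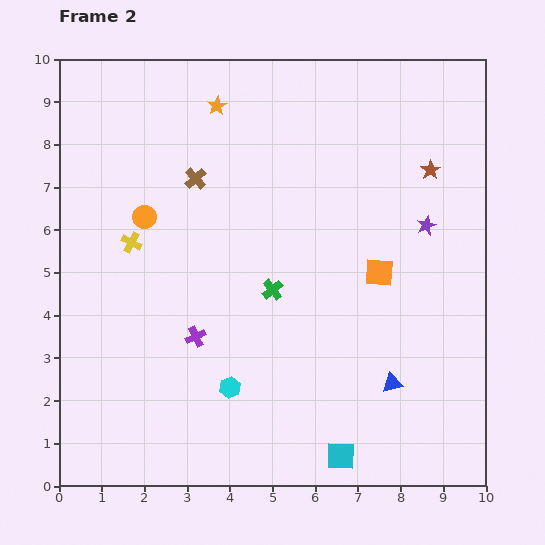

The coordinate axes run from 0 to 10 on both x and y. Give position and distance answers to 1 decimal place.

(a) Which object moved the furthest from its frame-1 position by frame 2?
the orange star

(moved 3.2; next 2.9)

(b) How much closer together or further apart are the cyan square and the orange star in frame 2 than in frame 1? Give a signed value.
+1.5

Distance in frame 1: 7.2. Distance in frame 2: 8.7.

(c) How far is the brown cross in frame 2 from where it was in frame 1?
2.5

The brown cross moved from (0.7, 7.1) to (3.2, 7.2), a distance of √(2.5² + 0.1²) ≈ 2.5.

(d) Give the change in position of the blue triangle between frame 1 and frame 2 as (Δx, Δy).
(-0.3, 1.7)

The blue triangle was at (8.1, 0.7) in frame 1 and (7.8, 2.4) in frame 2.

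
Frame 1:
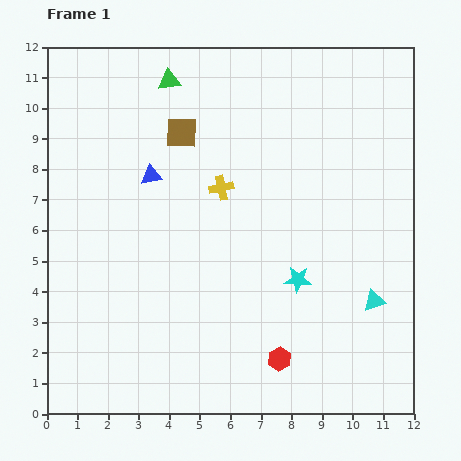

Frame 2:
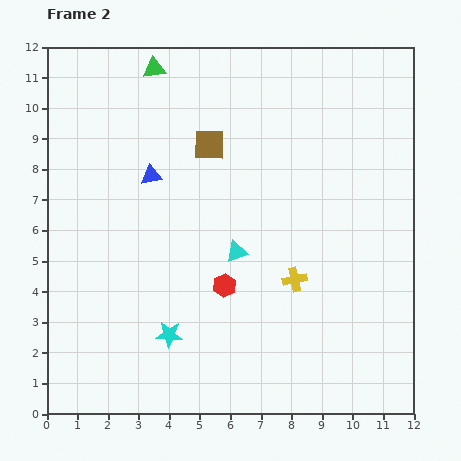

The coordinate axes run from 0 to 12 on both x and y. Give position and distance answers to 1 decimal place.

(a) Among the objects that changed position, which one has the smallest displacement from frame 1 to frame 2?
the green triangle

(moved 0.6)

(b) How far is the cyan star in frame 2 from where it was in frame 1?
4.6

The cyan star moved from (8.2, 4.4) to (4.0, 2.6), a distance of √(4.2² + 1.8²) ≈ 4.6.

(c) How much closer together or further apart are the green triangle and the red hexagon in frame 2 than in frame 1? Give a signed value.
-2.3

Distance in frame 1: 9.8. Distance in frame 2: 7.5.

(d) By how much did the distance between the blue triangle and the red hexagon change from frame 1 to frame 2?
-3.0

Distance in frame 1: 7.3. Distance in frame 2: 4.3.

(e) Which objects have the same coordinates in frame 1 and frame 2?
the blue triangle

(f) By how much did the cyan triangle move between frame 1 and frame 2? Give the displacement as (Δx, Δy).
(-4.5, 1.6)

The cyan triangle was at (10.7, 3.7) in frame 1 and (6.2, 5.3) in frame 2.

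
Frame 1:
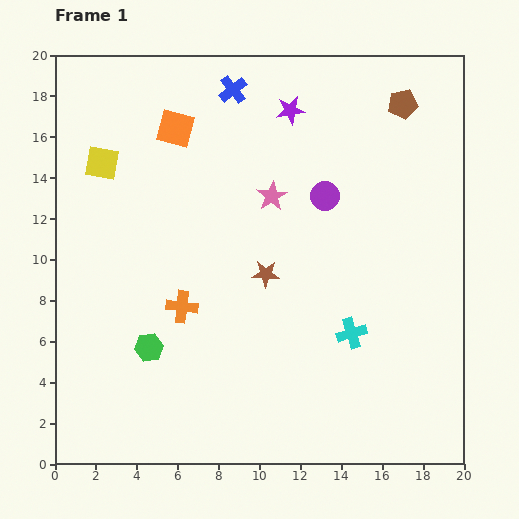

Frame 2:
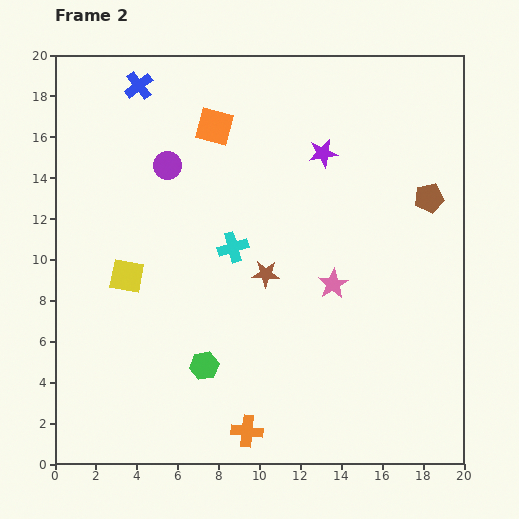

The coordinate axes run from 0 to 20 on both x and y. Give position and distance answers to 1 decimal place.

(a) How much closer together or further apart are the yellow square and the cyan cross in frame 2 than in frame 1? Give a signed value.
-9.4

Distance in frame 1: 14.8. Distance in frame 2: 5.4.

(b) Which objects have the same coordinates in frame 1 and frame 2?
the brown star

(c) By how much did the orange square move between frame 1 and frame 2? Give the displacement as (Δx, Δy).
(1.9, 0.1)

The orange square was at (5.9, 16.4) in frame 1 and (7.8, 16.5) in frame 2.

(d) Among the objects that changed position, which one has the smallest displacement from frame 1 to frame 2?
the orange square

(moved 1.9)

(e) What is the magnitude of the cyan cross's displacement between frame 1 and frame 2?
7.2

The cyan cross moved from (14.5, 6.4) to (8.7, 10.6), a distance of √(5.8² + 4.2²) ≈ 7.2.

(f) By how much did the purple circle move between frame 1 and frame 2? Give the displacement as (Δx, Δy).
(-7.7, 1.5)

The purple circle was at (13.2, 13.1) in frame 1 and (5.5, 14.6) in frame 2.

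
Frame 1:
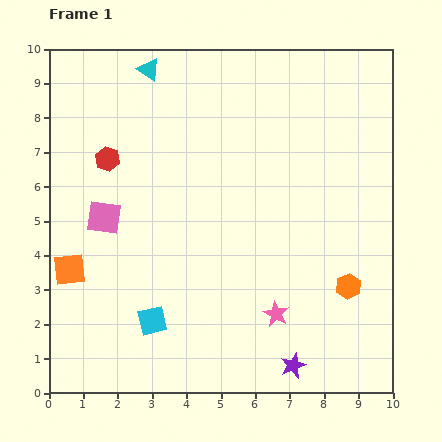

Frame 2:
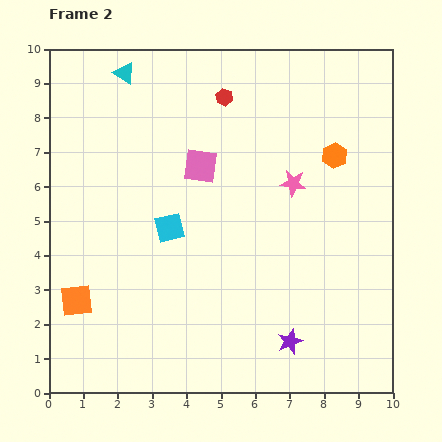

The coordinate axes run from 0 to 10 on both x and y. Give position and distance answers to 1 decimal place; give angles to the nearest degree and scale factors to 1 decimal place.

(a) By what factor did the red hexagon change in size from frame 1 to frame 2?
0.7×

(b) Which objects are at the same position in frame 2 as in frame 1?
none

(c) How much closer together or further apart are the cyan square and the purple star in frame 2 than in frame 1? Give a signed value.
+0.5

Distance in frame 1: 4.3. Distance in frame 2: 4.8.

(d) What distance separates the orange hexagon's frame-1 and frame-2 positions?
3.8

The orange hexagon moved from (8.7, 3.1) to (8.3, 6.9), a distance of √(0.4² + 3.8²) ≈ 3.8.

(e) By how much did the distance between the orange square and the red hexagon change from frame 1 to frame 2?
+3.9

Distance in frame 1: 3.4. Distance in frame 2: 7.3.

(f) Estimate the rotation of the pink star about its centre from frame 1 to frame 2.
21° counter-clockwise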